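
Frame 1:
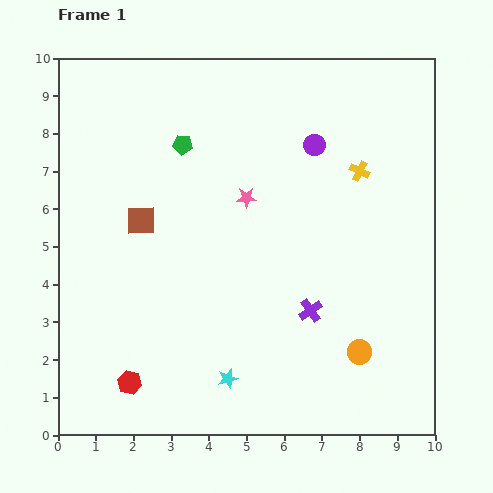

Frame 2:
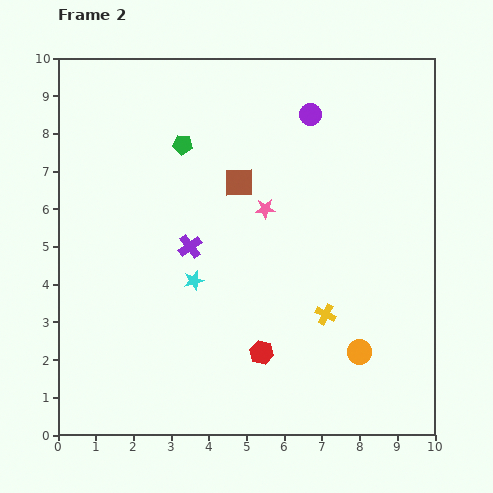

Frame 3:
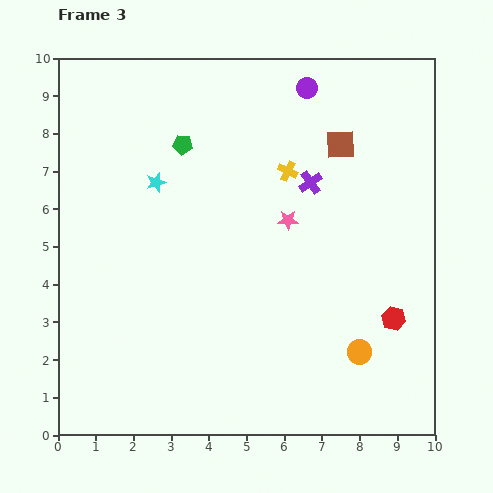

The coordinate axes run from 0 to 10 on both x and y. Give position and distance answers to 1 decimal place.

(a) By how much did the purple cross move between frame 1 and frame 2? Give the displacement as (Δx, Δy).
(-3.2, 1.7)

The purple cross was at (6.7, 3.3) in frame 1 and (3.5, 5.0) in frame 2.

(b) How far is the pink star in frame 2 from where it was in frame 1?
0.6

The pink star moved from (5.0, 6.3) to (5.5, 6.0), a distance of √(0.5² + 0.3²) ≈ 0.6.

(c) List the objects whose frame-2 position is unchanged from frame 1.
the green pentagon, the orange circle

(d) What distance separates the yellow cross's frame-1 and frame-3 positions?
1.9

The yellow cross moved from (8.0, 7.0) to (6.1, 7.0), a distance of √(1.9² + 0.0²) ≈ 1.9.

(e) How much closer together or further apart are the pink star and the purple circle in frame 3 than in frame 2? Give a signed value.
+0.7

Distance in frame 2: 2.8. Distance in frame 3: 3.5.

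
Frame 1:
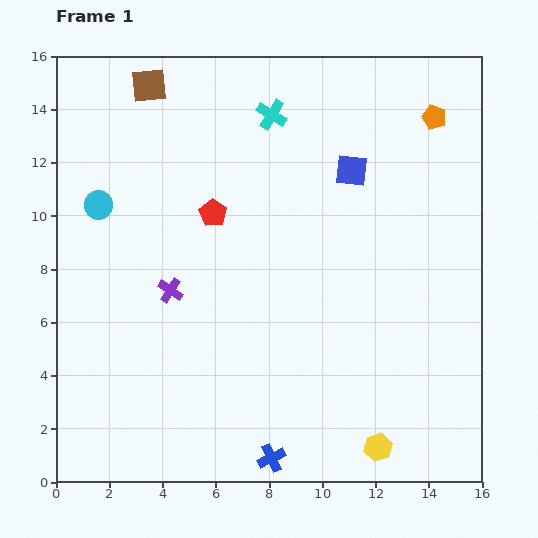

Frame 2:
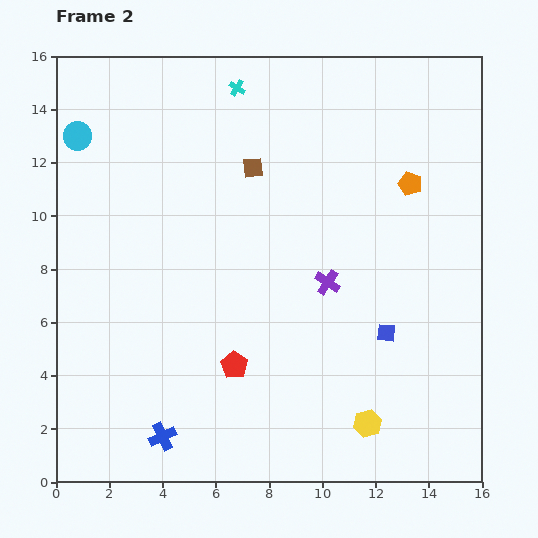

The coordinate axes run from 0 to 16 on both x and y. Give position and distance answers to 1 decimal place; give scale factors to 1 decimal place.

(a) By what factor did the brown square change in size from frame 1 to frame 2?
0.6×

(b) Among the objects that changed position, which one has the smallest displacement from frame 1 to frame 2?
the yellow hexagon

(moved 1.0)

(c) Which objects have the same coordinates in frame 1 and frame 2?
none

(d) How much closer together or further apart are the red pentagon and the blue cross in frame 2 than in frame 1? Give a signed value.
-5.7

Distance in frame 1: 9.5. Distance in frame 2: 3.8.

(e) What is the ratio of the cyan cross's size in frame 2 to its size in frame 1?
0.6×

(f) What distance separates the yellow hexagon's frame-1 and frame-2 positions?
1.0

The yellow hexagon moved from (12.1, 1.3) to (11.7, 2.2), a distance of √(0.4² + 0.9²) ≈ 1.0.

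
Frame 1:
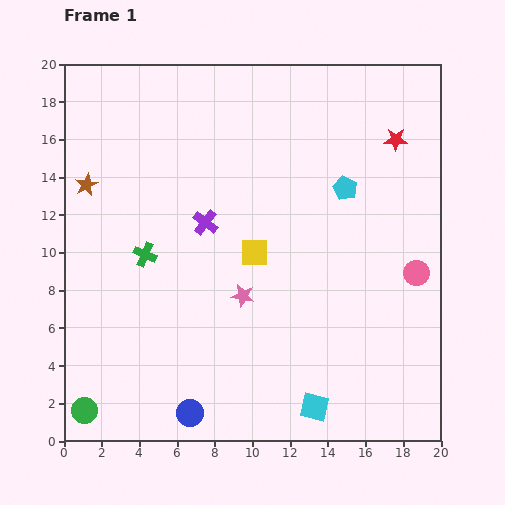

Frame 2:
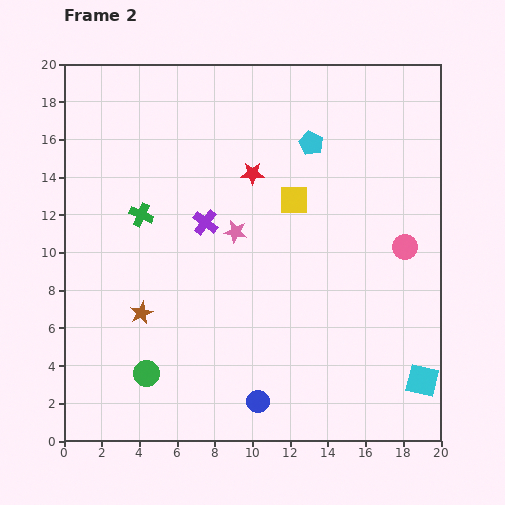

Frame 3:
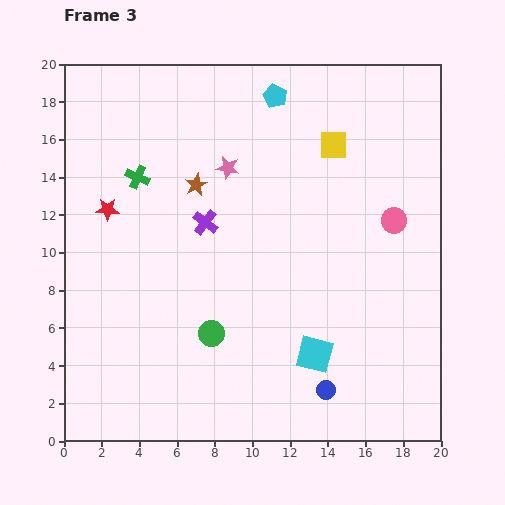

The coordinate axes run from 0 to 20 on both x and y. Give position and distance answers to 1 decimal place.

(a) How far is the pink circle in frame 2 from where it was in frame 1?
1.5

The pink circle moved from (18.7, 8.9) to (18.1, 10.3), a distance of √(0.6² + 1.4²) ≈ 1.5.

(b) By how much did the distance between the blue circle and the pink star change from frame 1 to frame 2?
+2.3

Distance in frame 1: 6.8. Distance in frame 2: 9.1.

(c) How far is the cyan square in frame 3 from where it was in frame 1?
2.8

The cyan square moved from (13.3, 1.8) to (13.3, 4.6), a distance of √(0.0² + 2.8²) ≈ 2.8.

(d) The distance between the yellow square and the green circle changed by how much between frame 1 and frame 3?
-0.4

Distance in frame 1: 12.3. Distance in frame 3: 11.9.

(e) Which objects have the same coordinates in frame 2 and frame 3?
the purple cross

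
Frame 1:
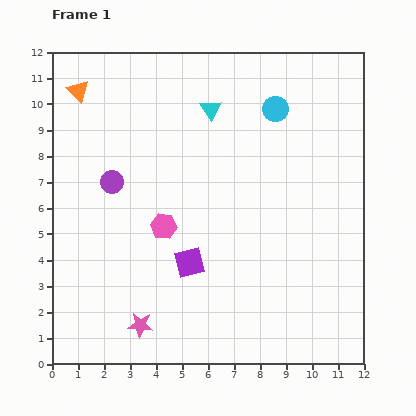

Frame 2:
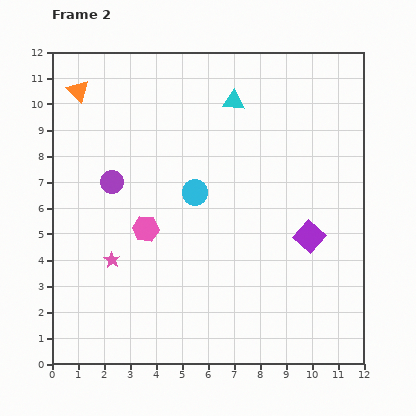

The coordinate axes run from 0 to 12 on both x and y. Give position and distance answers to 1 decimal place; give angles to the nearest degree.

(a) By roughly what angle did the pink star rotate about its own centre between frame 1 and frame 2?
28° clockwise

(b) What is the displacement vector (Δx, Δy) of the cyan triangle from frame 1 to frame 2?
(0.9, 0.3)

The cyan triangle was at (6.1, 9.8) in frame 1 and (7.0, 10.1) in frame 2.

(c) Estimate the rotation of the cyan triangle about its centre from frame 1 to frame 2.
51° counter-clockwise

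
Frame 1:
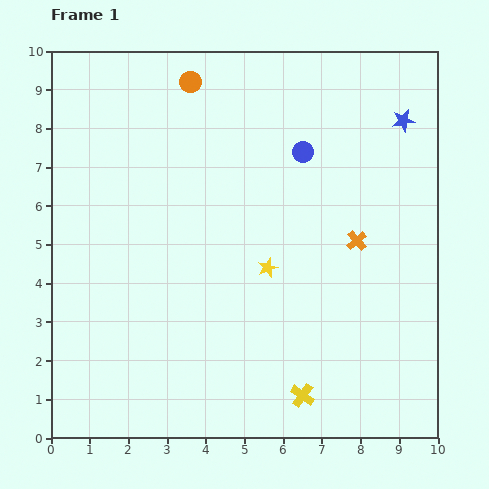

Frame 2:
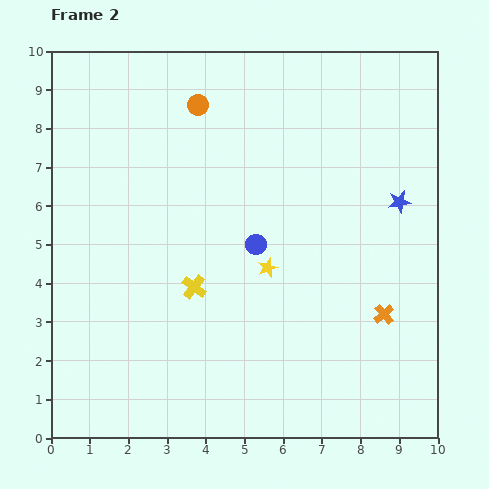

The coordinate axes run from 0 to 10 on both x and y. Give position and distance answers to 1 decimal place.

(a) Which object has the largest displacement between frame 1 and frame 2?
the yellow cross

(moved 4.0; next 2.7)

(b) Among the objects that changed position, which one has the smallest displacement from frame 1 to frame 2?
the orange circle

(moved 0.6)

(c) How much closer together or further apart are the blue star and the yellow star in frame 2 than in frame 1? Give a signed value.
-1.4

Distance in frame 1: 5.2. Distance in frame 2: 3.8.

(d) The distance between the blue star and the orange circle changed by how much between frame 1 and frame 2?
+0.2

Distance in frame 1: 5.6. Distance in frame 2: 5.8.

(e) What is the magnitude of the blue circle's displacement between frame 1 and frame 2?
2.7

The blue circle moved from (6.5, 7.4) to (5.3, 5.0), a distance of √(1.2² + 2.4²) ≈ 2.7.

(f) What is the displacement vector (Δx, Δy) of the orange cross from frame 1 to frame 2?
(0.7, -1.9)

The orange cross was at (7.9, 5.1) in frame 1 and (8.6, 3.2) in frame 2.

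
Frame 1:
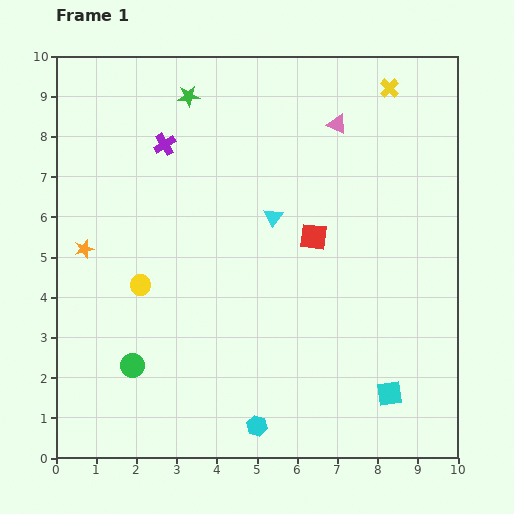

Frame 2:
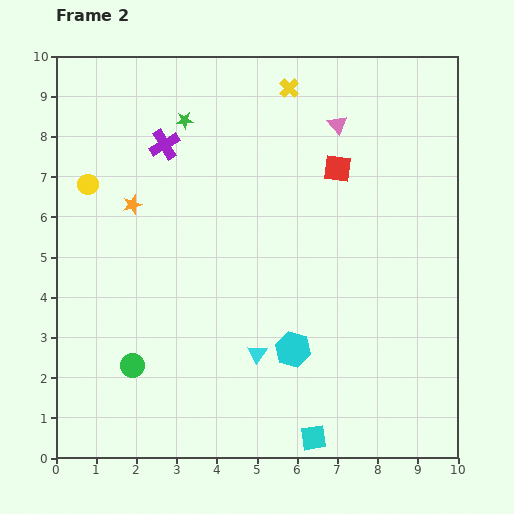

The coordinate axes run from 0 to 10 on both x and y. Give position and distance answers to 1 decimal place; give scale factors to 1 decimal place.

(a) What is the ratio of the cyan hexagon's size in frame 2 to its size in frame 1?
1.7×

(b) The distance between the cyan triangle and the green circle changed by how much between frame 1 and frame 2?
-2.0

Distance in frame 1: 5.1. Distance in frame 2: 3.1.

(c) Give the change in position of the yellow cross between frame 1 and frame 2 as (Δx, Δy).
(-2.5, 0.0)

The yellow cross was at (8.3, 9.2) in frame 1 and (5.8, 9.2) in frame 2.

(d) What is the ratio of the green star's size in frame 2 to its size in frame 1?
0.8×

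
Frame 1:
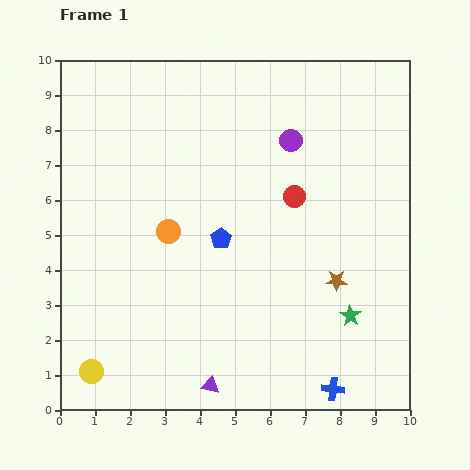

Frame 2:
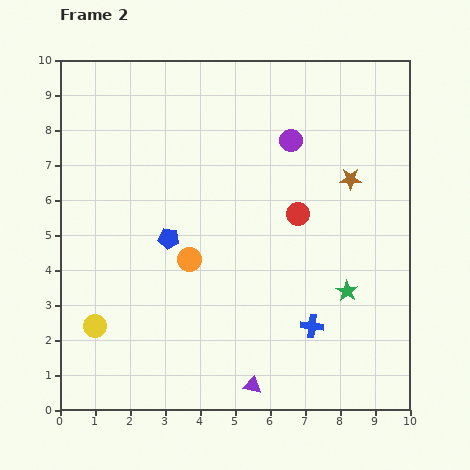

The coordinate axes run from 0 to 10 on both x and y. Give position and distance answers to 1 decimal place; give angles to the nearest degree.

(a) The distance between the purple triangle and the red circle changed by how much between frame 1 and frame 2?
-0.8

Distance in frame 1: 5.9. Distance in frame 2: 5.1.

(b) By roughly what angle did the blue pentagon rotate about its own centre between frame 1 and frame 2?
30° counter-clockwise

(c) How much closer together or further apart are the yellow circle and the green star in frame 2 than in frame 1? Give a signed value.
-0.3

Distance in frame 1: 7.6. Distance in frame 2: 7.3.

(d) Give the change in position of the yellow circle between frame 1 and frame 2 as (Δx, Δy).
(0.1, 1.3)

The yellow circle was at (0.9, 1.1) in frame 1 and (1.0, 2.4) in frame 2.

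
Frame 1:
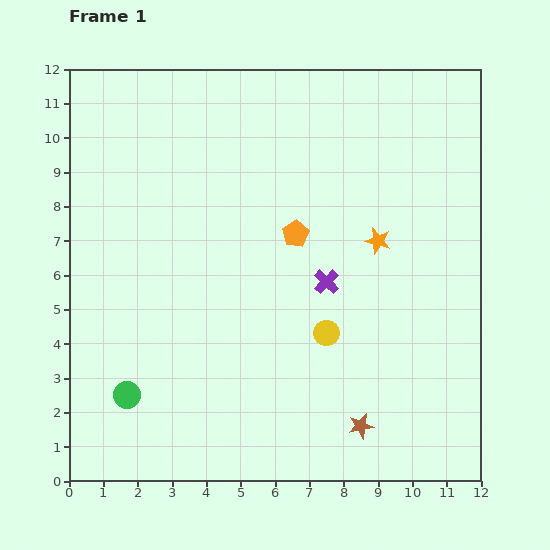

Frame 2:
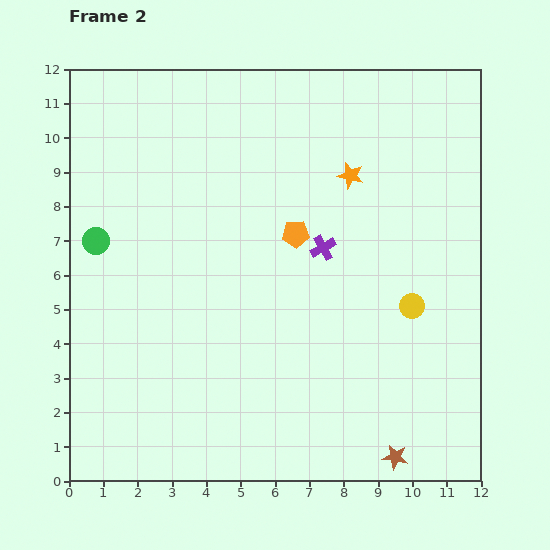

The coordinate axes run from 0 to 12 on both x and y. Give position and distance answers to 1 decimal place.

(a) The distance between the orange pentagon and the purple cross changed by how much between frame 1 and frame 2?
-0.8

Distance in frame 1: 1.7. Distance in frame 2: 0.9.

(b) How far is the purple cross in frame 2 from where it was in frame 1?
1.0

The purple cross moved from (7.5, 5.8) to (7.4, 6.8), a distance of √(0.1² + 1.0²) ≈ 1.0.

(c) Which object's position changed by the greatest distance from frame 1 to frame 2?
the green circle

(moved 4.6; next 2.6)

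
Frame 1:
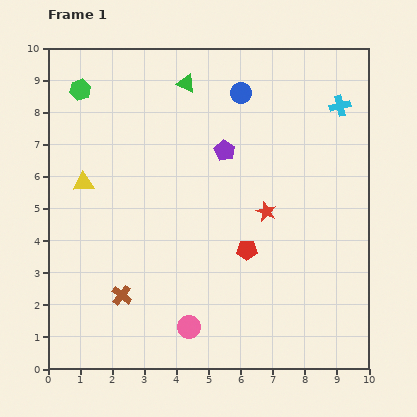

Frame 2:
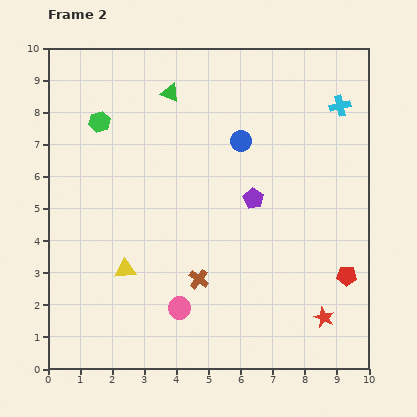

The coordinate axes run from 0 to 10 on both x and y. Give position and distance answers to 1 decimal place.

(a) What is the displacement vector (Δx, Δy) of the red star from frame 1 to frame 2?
(1.8, -3.3)

The red star was at (6.8, 4.9) in frame 1 and (8.6, 1.6) in frame 2.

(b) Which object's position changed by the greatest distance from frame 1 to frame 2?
the red star

(moved 3.8; next 3.2)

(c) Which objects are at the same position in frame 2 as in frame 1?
the cyan cross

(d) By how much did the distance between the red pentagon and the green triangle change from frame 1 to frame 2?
+2.4

Distance in frame 1: 5.5. Distance in frame 2: 7.9.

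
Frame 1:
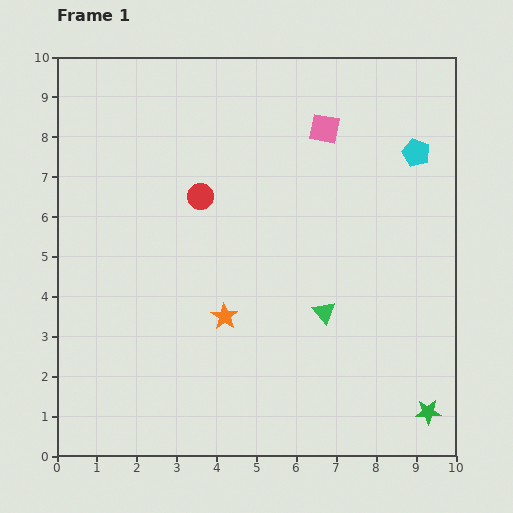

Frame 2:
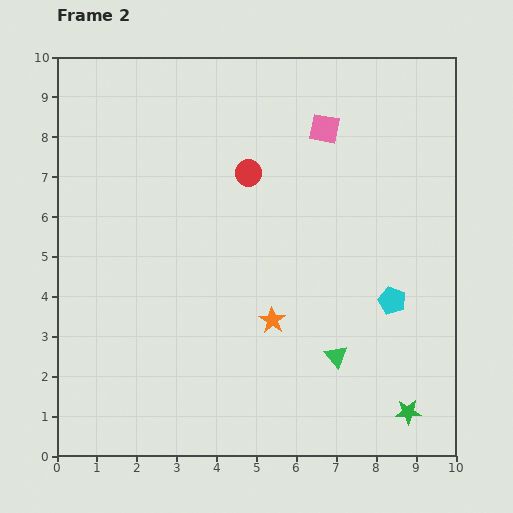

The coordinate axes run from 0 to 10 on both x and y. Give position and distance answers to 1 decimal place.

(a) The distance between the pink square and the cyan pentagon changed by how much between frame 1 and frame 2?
+2.2

Distance in frame 1: 2.4. Distance in frame 2: 4.6.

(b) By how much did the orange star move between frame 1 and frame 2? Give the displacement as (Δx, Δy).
(1.2, -0.1)

The orange star was at (4.2, 3.5) in frame 1 and (5.4, 3.4) in frame 2.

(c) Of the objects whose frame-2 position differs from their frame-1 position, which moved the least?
the green star

(moved 0.5)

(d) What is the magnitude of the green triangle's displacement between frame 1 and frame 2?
1.1

The green triangle moved from (6.7, 3.6) to (7.0, 2.5), a distance of √(0.3² + 1.1²) ≈ 1.1.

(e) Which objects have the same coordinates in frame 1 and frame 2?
the pink square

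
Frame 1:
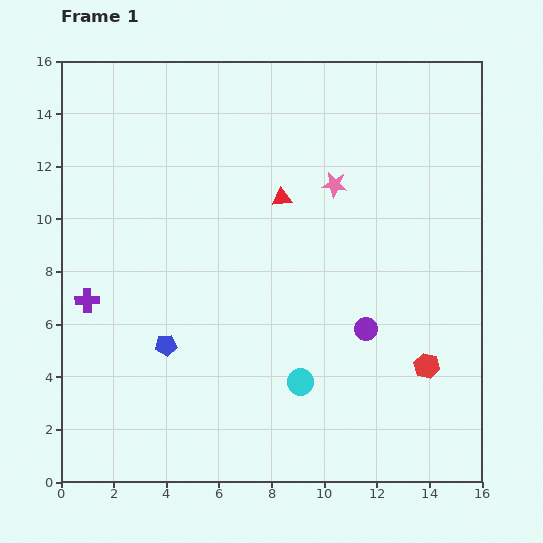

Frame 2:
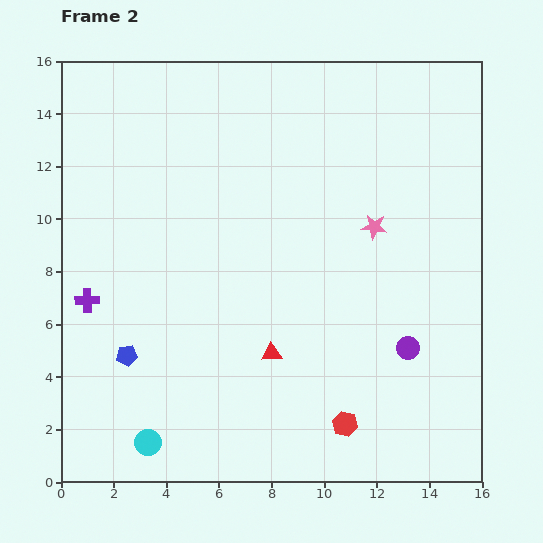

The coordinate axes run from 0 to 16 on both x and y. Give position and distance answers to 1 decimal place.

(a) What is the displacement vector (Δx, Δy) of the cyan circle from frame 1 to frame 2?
(-5.8, -2.3)

The cyan circle was at (9.1, 3.8) in frame 1 and (3.3, 1.5) in frame 2.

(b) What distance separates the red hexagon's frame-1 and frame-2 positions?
3.8

The red hexagon moved from (13.9, 4.4) to (10.8, 2.2), a distance of √(3.1² + 2.2²) ≈ 3.8.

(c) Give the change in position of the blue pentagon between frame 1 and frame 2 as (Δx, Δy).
(-1.5, -0.4)

The blue pentagon was at (4.0, 5.2) in frame 1 and (2.5, 4.8) in frame 2.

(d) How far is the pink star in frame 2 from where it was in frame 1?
2.2

The pink star moved from (10.4, 11.3) to (11.9, 9.7), a distance of √(1.5² + 1.6²) ≈ 2.2.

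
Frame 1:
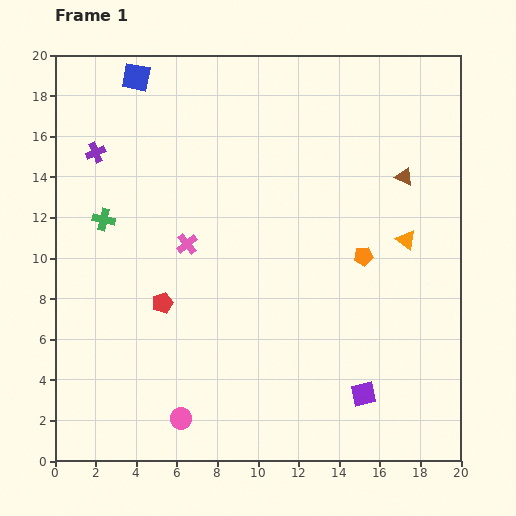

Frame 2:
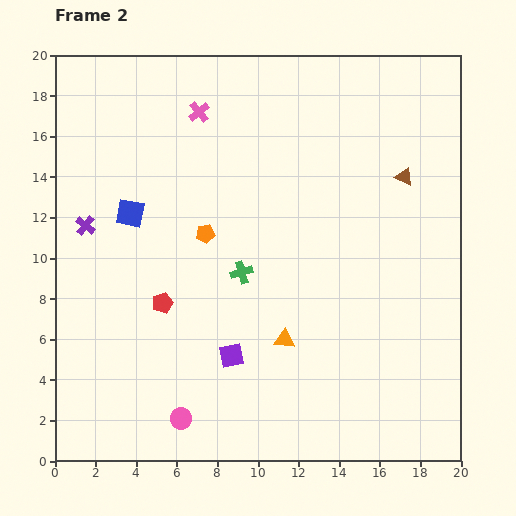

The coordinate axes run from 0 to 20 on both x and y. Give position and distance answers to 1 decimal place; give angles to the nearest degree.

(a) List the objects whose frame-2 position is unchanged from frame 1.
the red pentagon, the brown triangle, the pink circle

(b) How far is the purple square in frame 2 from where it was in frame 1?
6.8

The purple square moved from (15.2, 3.3) to (8.7, 5.2), a distance of √(6.5² + 1.9²) ≈ 6.8.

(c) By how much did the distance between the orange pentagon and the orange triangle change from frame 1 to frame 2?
+4.3

Distance in frame 1: 2.2. Distance in frame 2: 6.5.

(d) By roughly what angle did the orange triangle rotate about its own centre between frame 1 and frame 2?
32° counter-clockwise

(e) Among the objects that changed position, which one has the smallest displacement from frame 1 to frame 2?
the purple cross

(moved 3.6)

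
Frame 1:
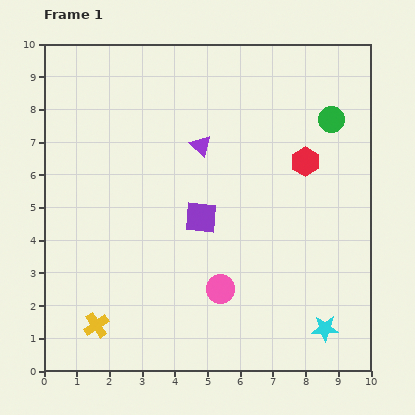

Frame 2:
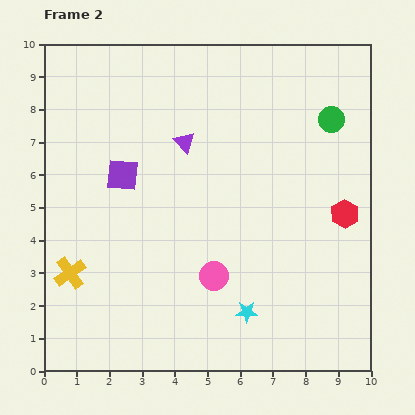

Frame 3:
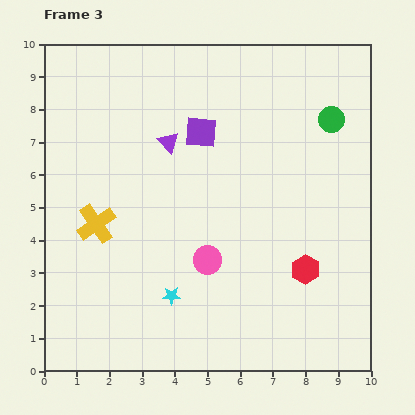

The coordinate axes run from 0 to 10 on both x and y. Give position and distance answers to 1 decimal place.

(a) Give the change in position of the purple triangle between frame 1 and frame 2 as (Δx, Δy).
(-0.5, 0.1)

The purple triangle was at (4.8, 6.9) in frame 1 and (4.3, 7.0) in frame 2.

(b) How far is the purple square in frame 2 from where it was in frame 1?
2.7

The purple square moved from (4.8, 4.7) to (2.4, 6.0), a distance of √(2.4² + 1.3²) ≈ 2.7.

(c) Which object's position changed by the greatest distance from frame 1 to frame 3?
the cyan star

(moved 4.8; next 3.3)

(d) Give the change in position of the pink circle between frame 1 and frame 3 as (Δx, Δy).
(-0.4, 0.9)

The pink circle was at (5.4, 2.5) in frame 1 and (5.0, 3.4) in frame 3.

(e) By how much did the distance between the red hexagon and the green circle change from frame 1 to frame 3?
+3.2

Distance in frame 1: 1.5. Distance in frame 3: 4.7.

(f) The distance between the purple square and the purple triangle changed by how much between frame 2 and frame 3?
-1.1

Distance in frame 2: 2.1. Distance in frame 3: 1.0.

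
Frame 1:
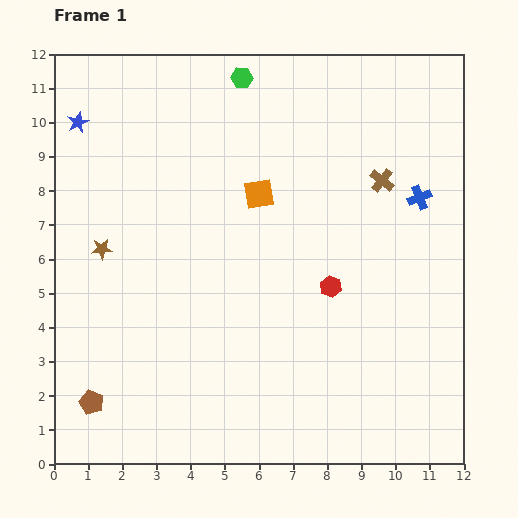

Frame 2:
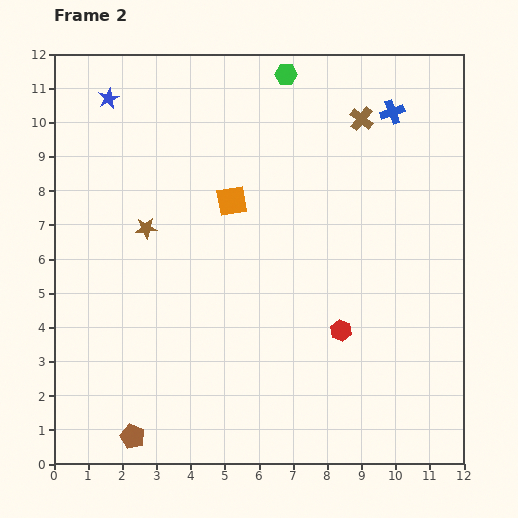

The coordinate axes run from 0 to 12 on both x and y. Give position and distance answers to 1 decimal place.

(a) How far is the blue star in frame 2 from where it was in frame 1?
1.1

The blue star moved from (0.7, 10.0) to (1.6, 10.7), a distance of √(0.9² + 0.7²) ≈ 1.1.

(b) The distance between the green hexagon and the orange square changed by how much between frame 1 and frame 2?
+0.6

Distance in frame 1: 3.4. Distance in frame 2: 4.0.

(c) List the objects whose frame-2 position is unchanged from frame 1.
none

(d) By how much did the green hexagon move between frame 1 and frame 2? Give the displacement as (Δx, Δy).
(1.3, 0.1)

The green hexagon was at (5.5, 11.3) in frame 1 and (6.8, 11.4) in frame 2.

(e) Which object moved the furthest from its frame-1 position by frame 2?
the blue cross

(moved 2.6; next 1.9)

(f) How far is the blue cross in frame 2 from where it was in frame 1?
2.6

The blue cross moved from (10.7, 7.8) to (9.9, 10.3), a distance of √(0.8² + 2.5²) ≈ 2.6.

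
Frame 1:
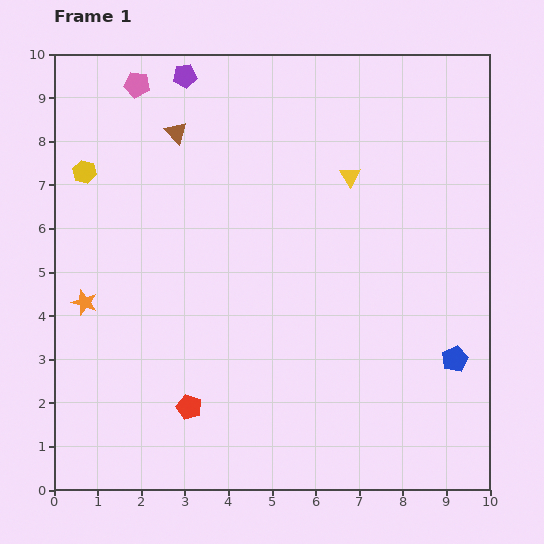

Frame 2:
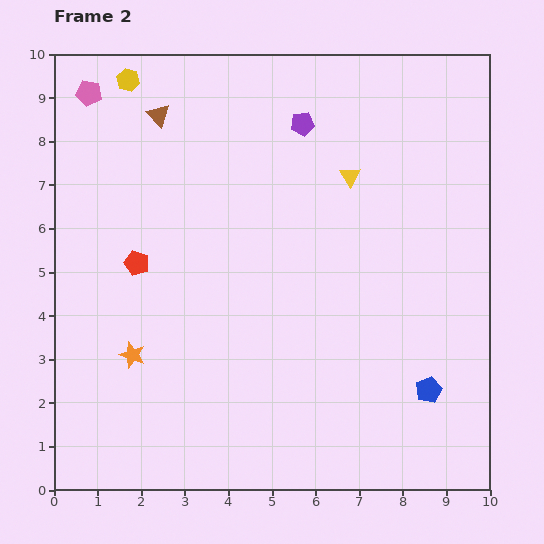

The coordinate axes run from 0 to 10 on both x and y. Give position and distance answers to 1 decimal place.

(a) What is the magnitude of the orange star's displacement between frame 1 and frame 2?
1.6

The orange star moved from (0.7, 4.3) to (1.8, 3.1), a distance of √(1.1² + 1.2²) ≈ 1.6.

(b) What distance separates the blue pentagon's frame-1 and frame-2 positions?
0.9

The blue pentagon moved from (9.2, 3.0) to (8.6, 2.3), a distance of √(0.6² + 0.7²) ≈ 0.9.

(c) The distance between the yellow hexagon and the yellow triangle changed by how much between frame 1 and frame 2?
-0.5

Distance in frame 1: 6.1. Distance in frame 2: 5.6.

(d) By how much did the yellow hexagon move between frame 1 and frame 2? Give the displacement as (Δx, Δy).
(1.0, 2.1)

The yellow hexagon was at (0.7, 7.3) in frame 1 and (1.7, 9.4) in frame 2.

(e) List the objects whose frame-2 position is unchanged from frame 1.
the yellow triangle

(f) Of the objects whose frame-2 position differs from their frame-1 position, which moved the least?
the brown triangle

(moved 0.6)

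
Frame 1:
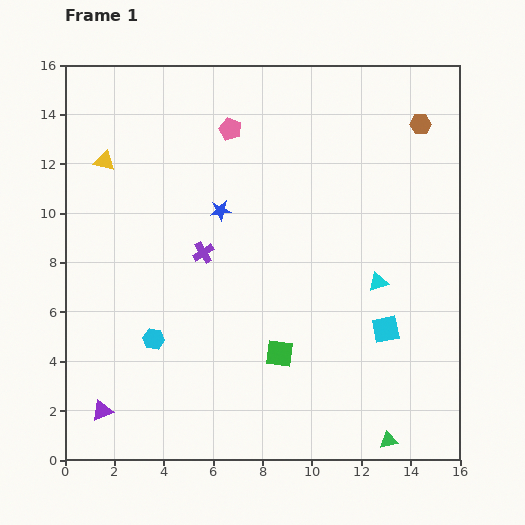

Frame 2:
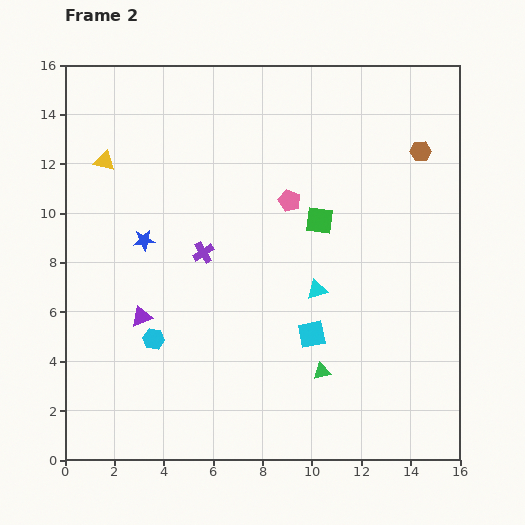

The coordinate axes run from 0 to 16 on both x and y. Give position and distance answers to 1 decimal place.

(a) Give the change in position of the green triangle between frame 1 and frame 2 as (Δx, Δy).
(-2.7, 2.8)

The green triangle was at (13.1, 0.8) in frame 1 and (10.4, 3.6) in frame 2.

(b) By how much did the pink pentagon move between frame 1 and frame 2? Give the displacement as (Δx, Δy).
(2.4, -2.9)

The pink pentagon was at (6.7, 13.4) in frame 1 and (9.1, 10.5) in frame 2.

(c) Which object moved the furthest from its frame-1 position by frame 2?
the green square

(moved 5.6; next 4.1)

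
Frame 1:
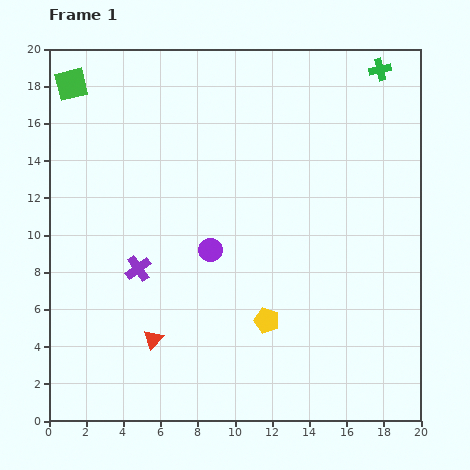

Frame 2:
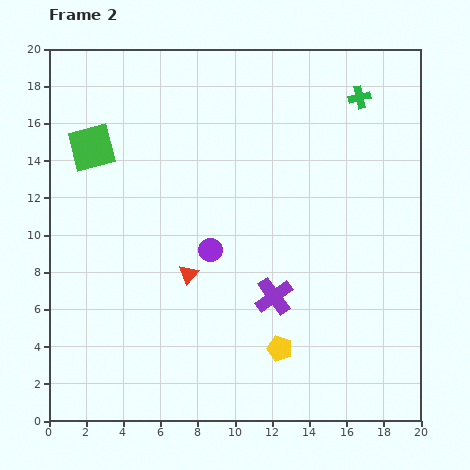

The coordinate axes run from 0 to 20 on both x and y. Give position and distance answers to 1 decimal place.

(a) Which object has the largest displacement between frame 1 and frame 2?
the purple cross

(moved 7.5; next 4.0)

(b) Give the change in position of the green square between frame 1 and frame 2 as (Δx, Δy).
(1.1, -3.4)

The green square was at (1.2, 18.1) in frame 1 and (2.3, 14.7) in frame 2.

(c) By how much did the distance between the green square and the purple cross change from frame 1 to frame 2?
+2.2

Distance in frame 1: 10.5. Distance in frame 2: 12.7.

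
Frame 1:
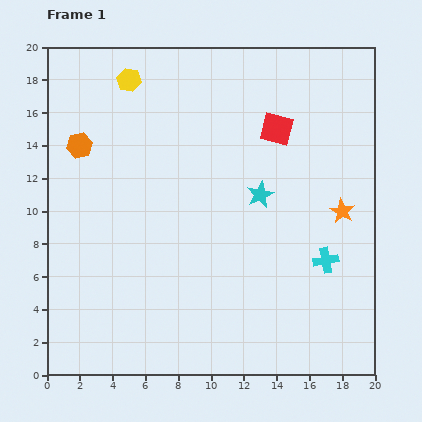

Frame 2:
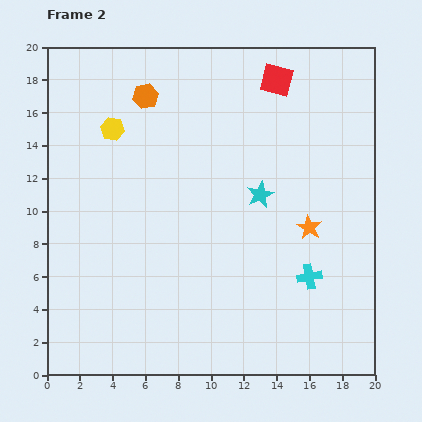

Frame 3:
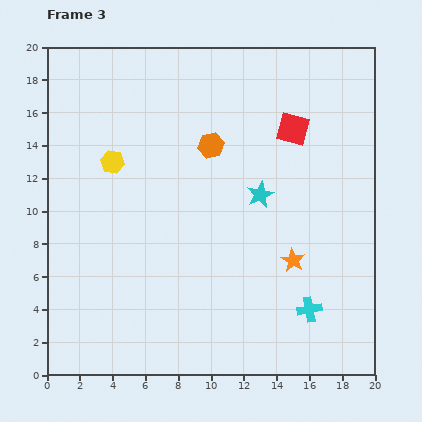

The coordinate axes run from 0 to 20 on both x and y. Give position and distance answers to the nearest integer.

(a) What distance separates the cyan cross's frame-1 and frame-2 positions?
1

The cyan cross moved from (17, 7) to (16, 6), a distance of √(1² + 1²) ≈ 1.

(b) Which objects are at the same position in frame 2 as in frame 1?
the cyan star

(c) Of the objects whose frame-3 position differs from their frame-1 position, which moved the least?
the red square

(moved 1)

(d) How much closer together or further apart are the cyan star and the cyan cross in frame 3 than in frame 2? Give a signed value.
+2

Distance in frame 2: 6. Distance in frame 3: 8.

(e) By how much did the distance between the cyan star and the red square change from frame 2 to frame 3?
-3

Distance in frame 2: 7. Distance in frame 3: 4.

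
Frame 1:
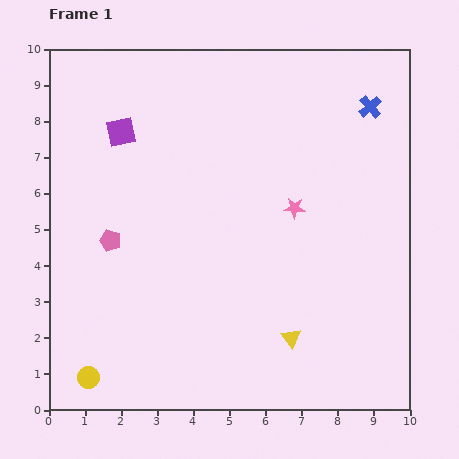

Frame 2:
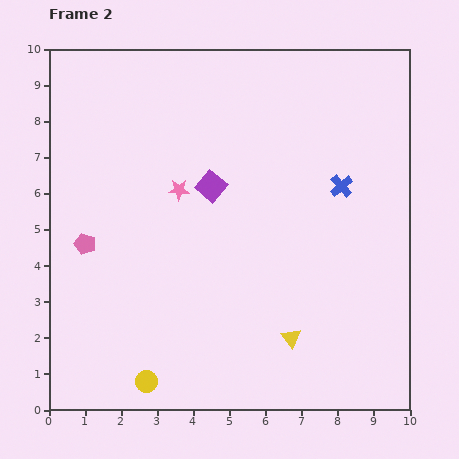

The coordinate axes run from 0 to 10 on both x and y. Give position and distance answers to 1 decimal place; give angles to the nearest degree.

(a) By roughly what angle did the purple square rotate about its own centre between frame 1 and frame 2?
38° counter-clockwise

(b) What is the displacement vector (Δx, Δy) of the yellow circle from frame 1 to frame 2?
(1.6, -0.1)

The yellow circle was at (1.1, 0.9) in frame 1 and (2.7, 0.8) in frame 2.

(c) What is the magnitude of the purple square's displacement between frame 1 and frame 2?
2.9

The purple square moved from (2.0, 7.7) to (4.5, 6.2), a distance of √(2.5² + 1.5²) ≈ 2.9.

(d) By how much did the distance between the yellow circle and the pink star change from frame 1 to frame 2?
-2.0

Distance in frame 1: 7.4. Distance in frame 2: 5.4.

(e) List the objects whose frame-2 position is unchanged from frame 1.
the yellow triangle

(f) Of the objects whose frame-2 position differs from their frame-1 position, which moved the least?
the pink pentagon

(moved 0.7)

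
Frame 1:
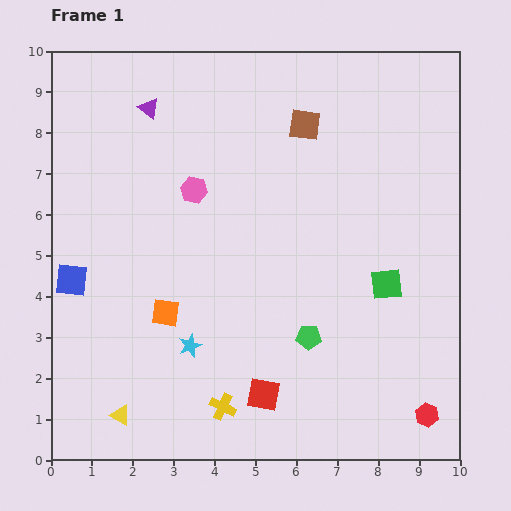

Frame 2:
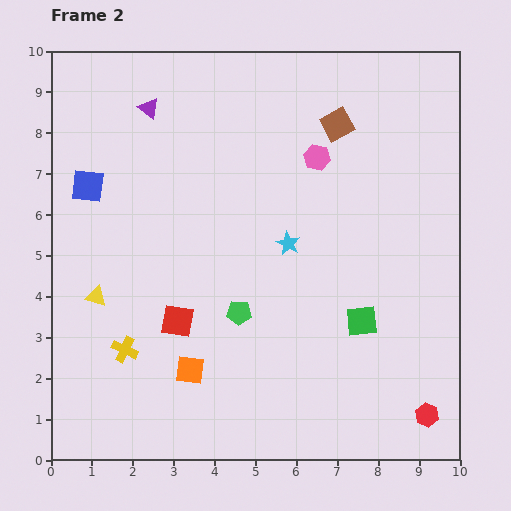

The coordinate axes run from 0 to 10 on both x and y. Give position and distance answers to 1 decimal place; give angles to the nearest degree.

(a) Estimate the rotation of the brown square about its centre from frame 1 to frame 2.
36° counter-clockwise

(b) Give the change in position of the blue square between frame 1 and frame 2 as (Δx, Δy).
(0.4, 2.3)

The blue square was at (0.5, 4.4) in frame 1 and (0.9, 6.7) in frame 2.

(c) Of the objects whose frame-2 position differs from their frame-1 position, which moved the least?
the brown square

(moved 0.8)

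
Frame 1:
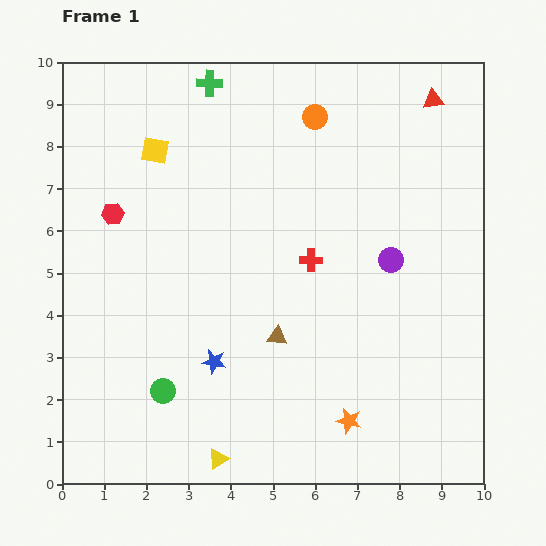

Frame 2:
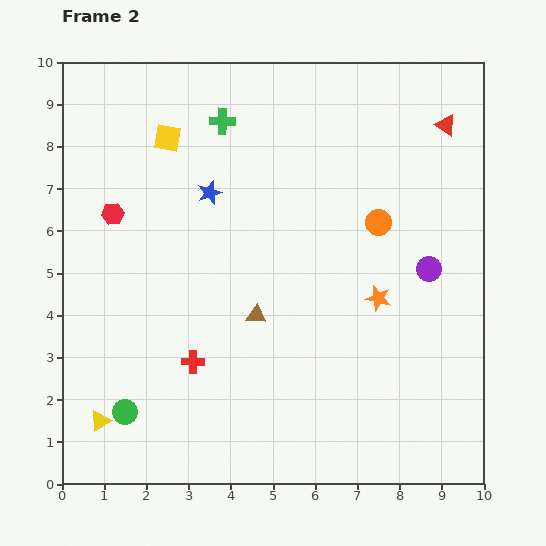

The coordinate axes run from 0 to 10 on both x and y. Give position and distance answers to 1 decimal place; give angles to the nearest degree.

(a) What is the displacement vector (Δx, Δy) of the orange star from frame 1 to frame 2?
(0.7, 2.9)

The orange star was at (6.8, 1.5) in frame 1 and (7.5, 4.4) in frame 2.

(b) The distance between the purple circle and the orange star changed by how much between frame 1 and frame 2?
-2.5

Distance in frame 1: 3.9. Distance in frame 2: 1.4.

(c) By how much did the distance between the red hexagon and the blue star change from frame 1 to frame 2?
-1.8

Distance in frame 1: 4.2. Distance in frame 2: 2.4.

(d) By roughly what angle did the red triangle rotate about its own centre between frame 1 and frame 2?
40° clockwise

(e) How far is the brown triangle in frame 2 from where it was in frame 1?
0.7

The brown triangle moved from (5.1, 3.5) to (4.6, 4.0), a distance of √(0.5² + 0.5²) ≈ 0.7.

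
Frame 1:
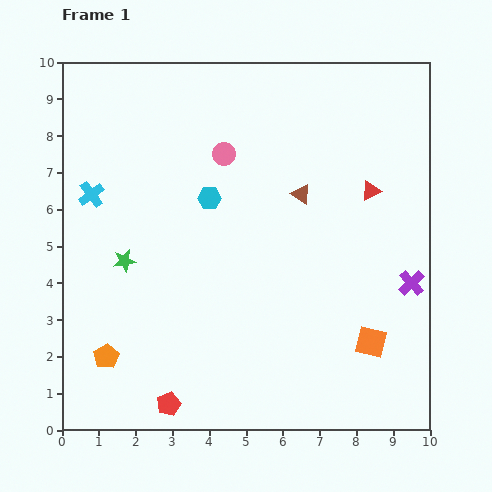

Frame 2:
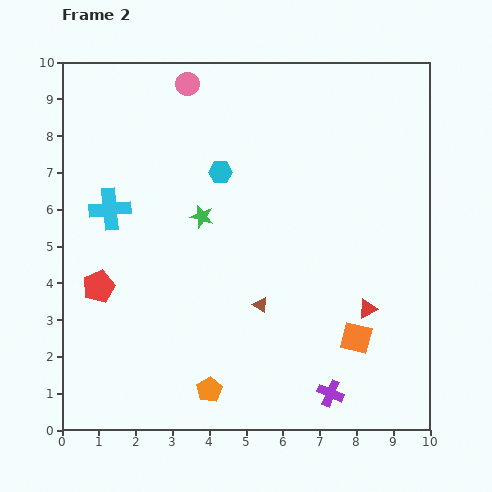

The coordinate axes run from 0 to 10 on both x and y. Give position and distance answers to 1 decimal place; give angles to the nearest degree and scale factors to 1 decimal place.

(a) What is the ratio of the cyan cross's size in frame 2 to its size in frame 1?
1.5×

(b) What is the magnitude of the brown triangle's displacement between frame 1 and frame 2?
3.2

The brown triangle moved from (6.5, 6.4) to (5.4, 3.4), a distance of √(1.1² + 3.0²) ≈ 3.2.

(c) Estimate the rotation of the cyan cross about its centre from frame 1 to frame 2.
32° clockwise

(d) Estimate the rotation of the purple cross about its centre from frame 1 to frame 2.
25° counter-clockwise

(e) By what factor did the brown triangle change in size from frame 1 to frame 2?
0.8×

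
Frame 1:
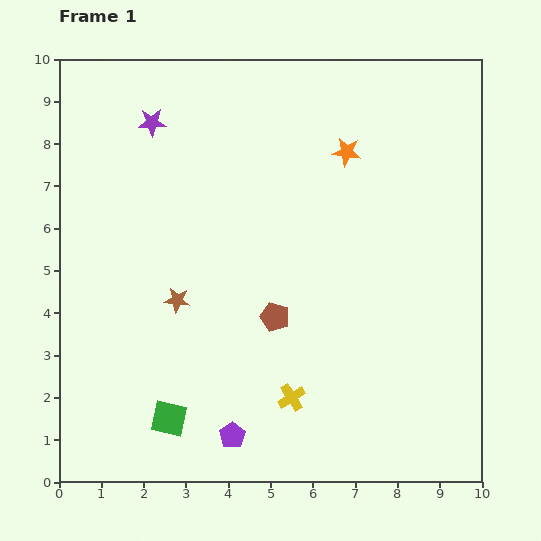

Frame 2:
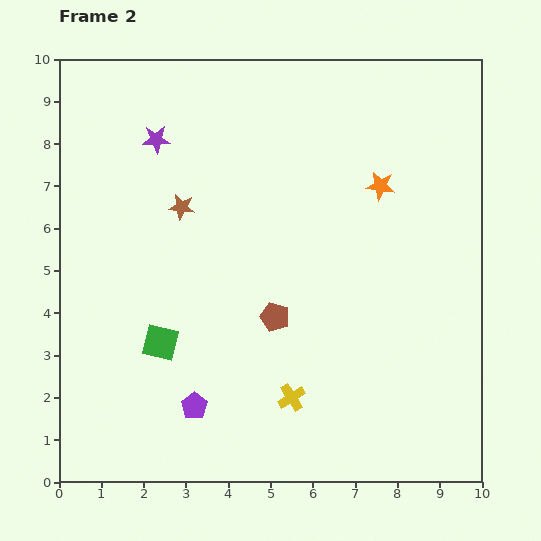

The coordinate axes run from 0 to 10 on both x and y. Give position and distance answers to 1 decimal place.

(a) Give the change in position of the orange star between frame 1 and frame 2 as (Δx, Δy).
(0.8, -0.8)

The orange star was at (6.8, 7.8) in frame 1 and (7.6, 7.0) in frame 2.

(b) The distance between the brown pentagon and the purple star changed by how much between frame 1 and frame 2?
-0.4

Distance in frame 1: 5.4. Distance in frame 2: 5.0.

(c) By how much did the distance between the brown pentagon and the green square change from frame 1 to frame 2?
-0.7

Distance in frame 1: 3.5. Distance in frame 2: 2.8.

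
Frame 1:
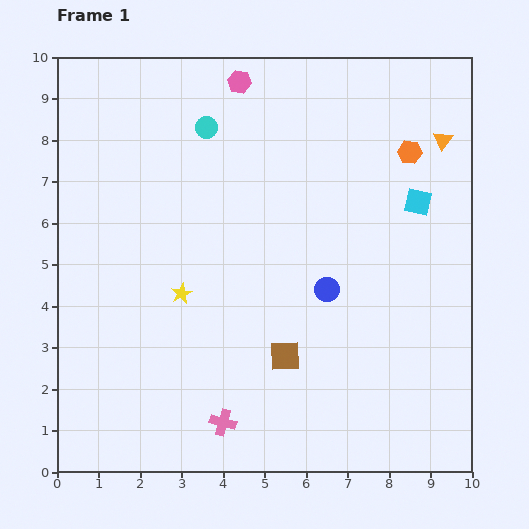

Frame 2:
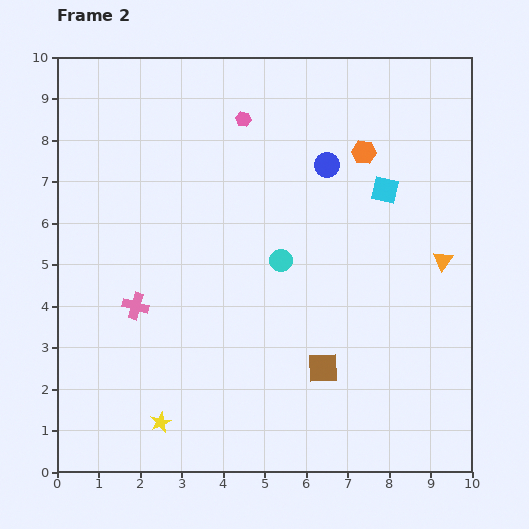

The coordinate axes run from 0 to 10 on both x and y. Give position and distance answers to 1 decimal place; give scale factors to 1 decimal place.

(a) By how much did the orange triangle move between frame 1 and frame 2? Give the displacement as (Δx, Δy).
(0.0, -2.9)

The orange triangle was at (9.3, 8.0) in frame 1 and (9.3, 5.1) in frame 2.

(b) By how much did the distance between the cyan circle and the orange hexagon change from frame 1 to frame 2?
-1.6

Distance in frame 1: 4.9. Distance in frame 2: 3.3.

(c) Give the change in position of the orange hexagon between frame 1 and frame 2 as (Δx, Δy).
(-1.1, 0.0)

The orange hexagon was at (8.5, 7.7) in frame 1 and (7.4, 7.7) in frame 2.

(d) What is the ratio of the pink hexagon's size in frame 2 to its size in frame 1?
0.7×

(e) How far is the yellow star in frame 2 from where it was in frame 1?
3.1

The yellow star moved from (3.0, 4.3) to (2.5, 1.2), a distance of √(0.5² + 3.1²) ≈ 3.1.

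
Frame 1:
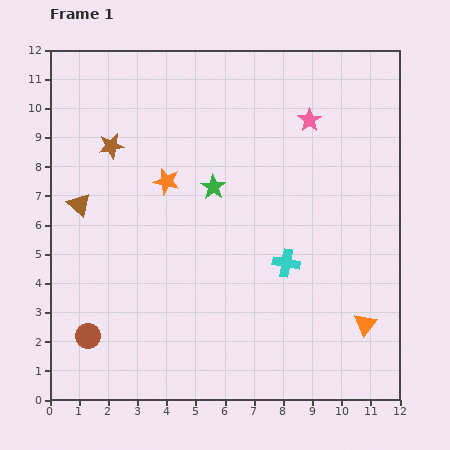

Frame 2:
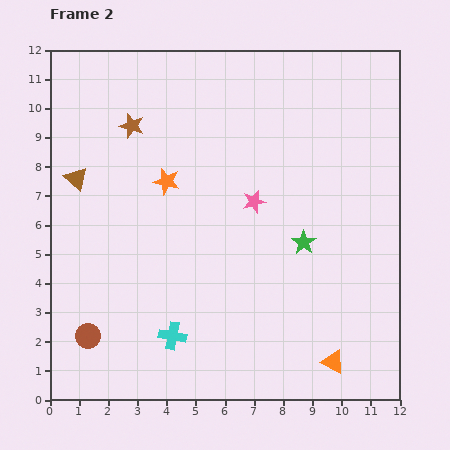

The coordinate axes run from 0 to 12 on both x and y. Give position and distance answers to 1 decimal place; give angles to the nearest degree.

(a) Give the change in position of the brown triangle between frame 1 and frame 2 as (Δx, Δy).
(-0.1, 0.9)

The brown triangle was at (1.0, 6.7) in frame 1 and (0.9, 7.6) in frame 2.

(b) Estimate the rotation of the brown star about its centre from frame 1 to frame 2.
27° clockwise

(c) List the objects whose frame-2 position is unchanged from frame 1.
the orange star, the brown circle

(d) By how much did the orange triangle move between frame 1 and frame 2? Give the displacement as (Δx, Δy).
(-1.1, -1.3)

The orange triangle was at (10.8, 2.6) in frame 1 and (9.7, 1.3) in frame 2.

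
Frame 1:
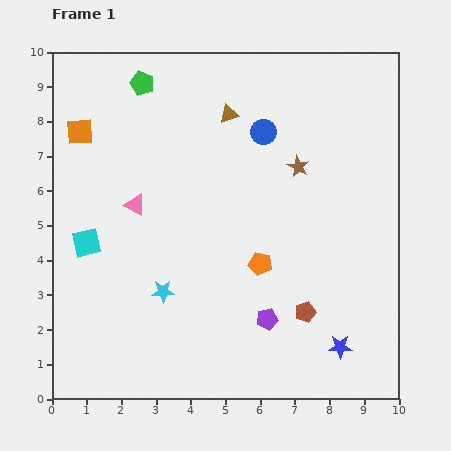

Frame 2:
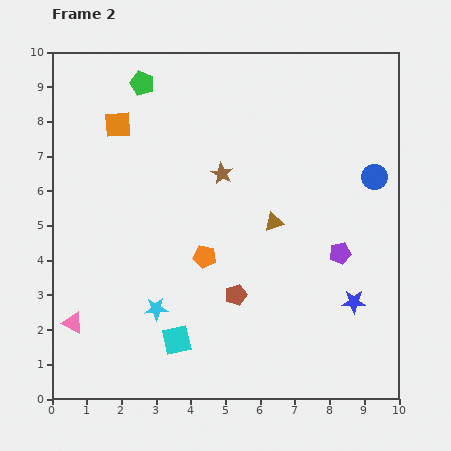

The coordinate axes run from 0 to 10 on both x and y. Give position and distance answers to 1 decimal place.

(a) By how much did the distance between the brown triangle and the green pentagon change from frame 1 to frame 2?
+2.8

Distance in frame 1: 2.7. Distance in frame 2: 5.5.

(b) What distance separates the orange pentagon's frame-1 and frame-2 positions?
1.6

The orange pentagon moved from (6.0, 3.9) to (4.4, 4.1), a distance of √(1.6² + 0.2²) ≈ 1.6.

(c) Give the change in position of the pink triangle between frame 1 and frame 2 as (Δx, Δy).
(-1.8, -3.4)

The pink triangle was at (2.4, 5.6) in frame 1 and (0.6, 2.2) in frame 2.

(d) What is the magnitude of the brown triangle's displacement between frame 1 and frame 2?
3.4

The brown triangle moved from (5.1, 8.2) to (6.4, 5.1), a distance of √(1.3² + 3.1²) ≈ 3.4.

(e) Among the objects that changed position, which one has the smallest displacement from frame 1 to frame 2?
the cyan star

(moved 0.5)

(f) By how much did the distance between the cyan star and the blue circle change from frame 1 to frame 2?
+2.0

Distance in frame 1: 5.4. Distance in frame 2: 7.4.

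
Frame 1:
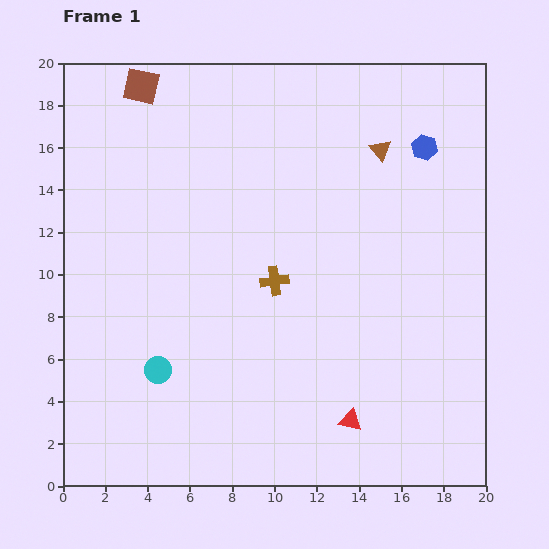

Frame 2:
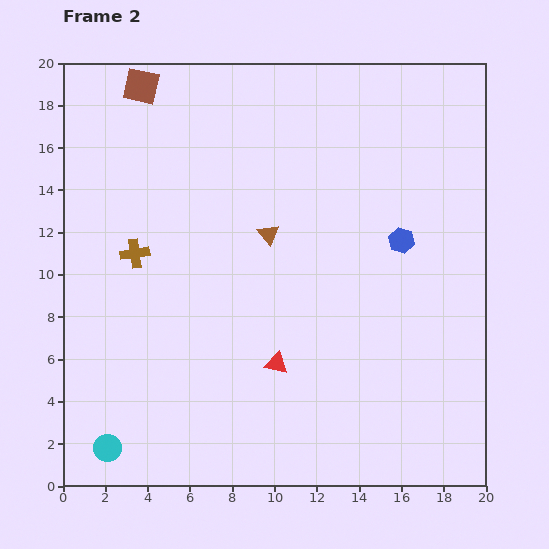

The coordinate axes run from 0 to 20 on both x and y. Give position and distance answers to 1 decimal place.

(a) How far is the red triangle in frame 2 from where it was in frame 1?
4.4

The red triangle moved from (13.6, 3.1) to (10.1, 5.8), a distance of √(3.5² + 2.7²) ≈ 4.4.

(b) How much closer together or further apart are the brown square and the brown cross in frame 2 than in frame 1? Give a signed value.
-3.3

Distance in frame 1: 11.2. Distance in frame 2: 7.9.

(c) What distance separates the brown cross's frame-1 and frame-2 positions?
6.7

The brown cross moved from (10.0, 9.7) to (3.4, 11.0), a distance of √(6.6² + 1.3²) ≈ 6.7.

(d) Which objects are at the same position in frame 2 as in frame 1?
the brown square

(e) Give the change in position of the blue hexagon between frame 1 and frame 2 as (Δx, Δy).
(-1.1, -4.4)

The blue hexagon was at (17.1, 16.0) in frame 1 and (16.0, 11.6) in frame 2.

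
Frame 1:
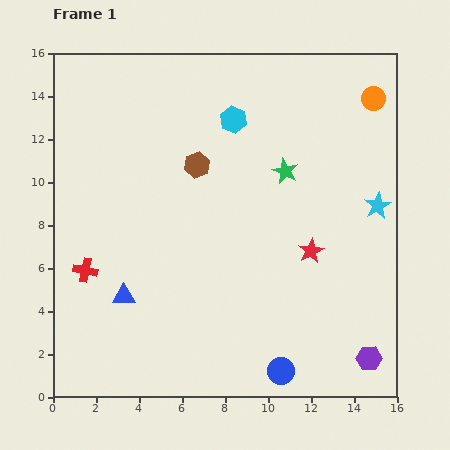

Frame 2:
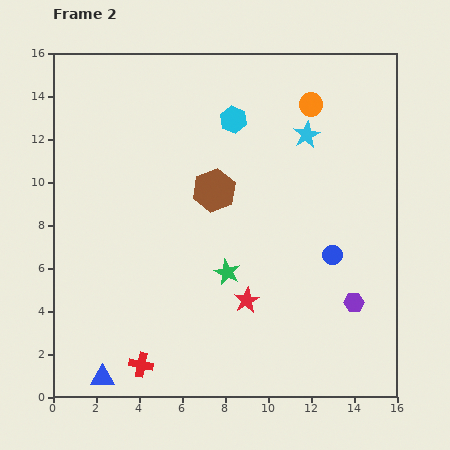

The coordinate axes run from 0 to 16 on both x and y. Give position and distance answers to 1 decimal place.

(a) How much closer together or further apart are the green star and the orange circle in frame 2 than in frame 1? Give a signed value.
+3.4

Distance in frame 1: 5.3. Distance in frame 2: 8.7.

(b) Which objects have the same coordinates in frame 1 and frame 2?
the cyan hexagon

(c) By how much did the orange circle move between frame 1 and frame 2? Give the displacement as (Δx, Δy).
(-2.9, -0.3)

The orange circle was at (14.9, 13.9) in frame 1 and (12.0, 13.6) in frame 2.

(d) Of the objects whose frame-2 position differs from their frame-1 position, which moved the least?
the brown hexagon

(moved 1.4)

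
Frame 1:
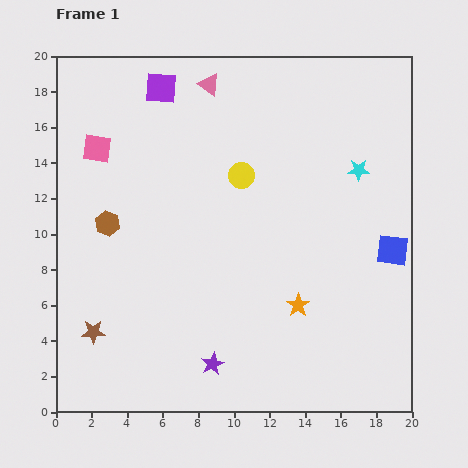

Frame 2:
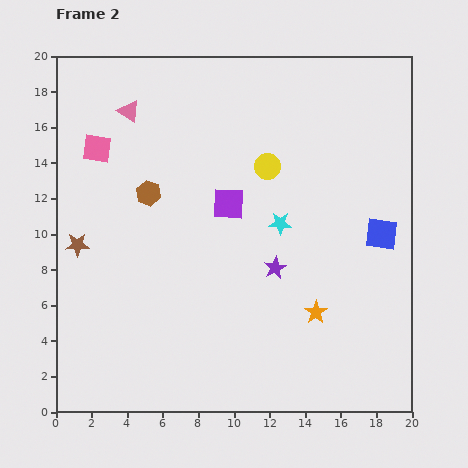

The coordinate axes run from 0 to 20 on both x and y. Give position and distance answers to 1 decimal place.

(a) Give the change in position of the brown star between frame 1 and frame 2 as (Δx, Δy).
(-0.9, 4.9)

The brown star was at (2.1, 4.5) in frame 1 and (1.2, 9.4) in frame 2.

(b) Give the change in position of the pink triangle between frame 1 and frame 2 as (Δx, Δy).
(-4.5, -1.5)

The pink triangle was at (8.6, 18.4) in frame 1 and (4.1, 16.9) in frame 2.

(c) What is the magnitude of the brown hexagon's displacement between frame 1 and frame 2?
2.9

The brown hexagon moved from (2.9, 10.6) to (5.2, 12.3), a distance of √(2.3² + 1.7²) ≈ 2.9.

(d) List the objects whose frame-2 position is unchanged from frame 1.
the pink square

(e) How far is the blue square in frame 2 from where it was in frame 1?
1.1

The blue square moved from (18.9, 9.1) to (18.3, 10.0), a distance of √(0.6² + 0.9²) ≈ 1.1.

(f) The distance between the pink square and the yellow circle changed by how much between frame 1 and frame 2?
+1.5

Distance in frame 1: 8.2. Distance in frame 2: 9.7.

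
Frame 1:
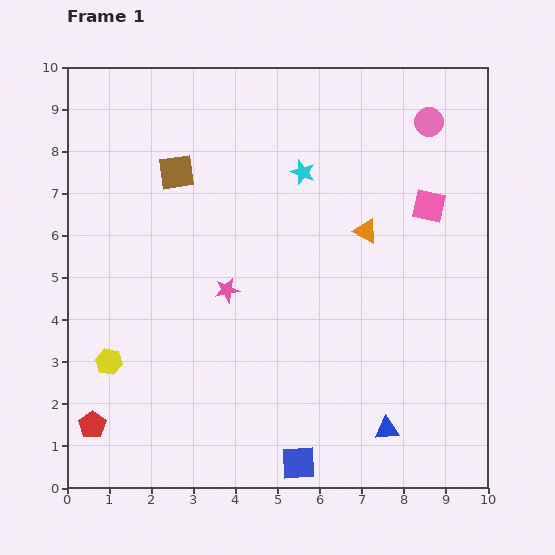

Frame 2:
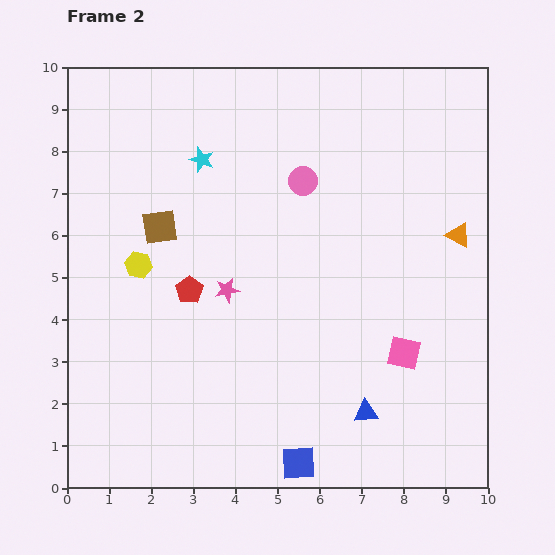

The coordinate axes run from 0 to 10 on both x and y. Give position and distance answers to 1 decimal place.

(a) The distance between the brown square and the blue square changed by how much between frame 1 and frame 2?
-1.0

Distance in frame 1: 7.5. Distance in frame 2: 6.5.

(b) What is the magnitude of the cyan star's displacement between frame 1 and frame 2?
2.4

The cyan star moved from (5.6, 7.5) to (3.2, 7.8), a distance of √(2.4² + 0.3²) ≈ 2.4.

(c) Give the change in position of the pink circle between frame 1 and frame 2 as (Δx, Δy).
(-3.0, -1.4)

The pink circle was at (8.6, 8.7) in frame 1 and (5.6, 7.3) in frame 2.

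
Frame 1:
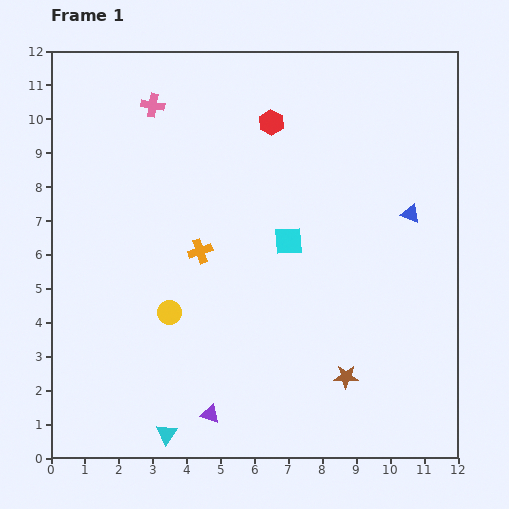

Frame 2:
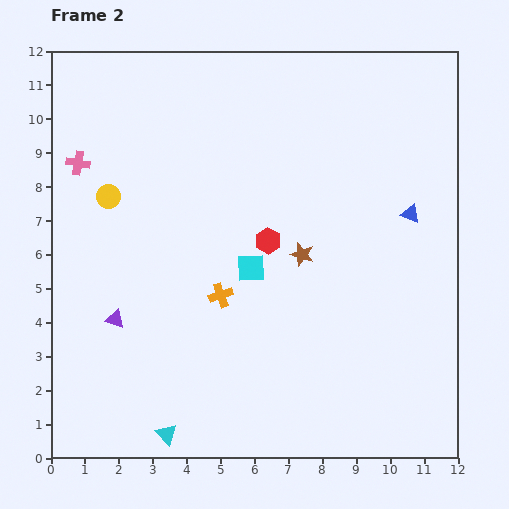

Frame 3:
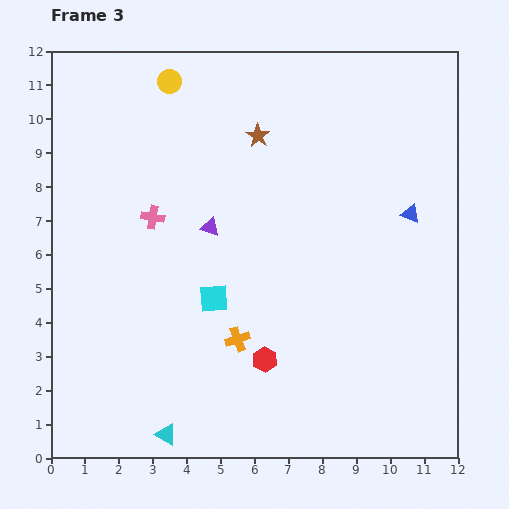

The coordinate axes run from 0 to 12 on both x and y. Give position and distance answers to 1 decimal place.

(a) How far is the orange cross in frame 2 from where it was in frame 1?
1.4

The orange cross moved from (4.4, 6.1) to (5.0, 4.8), a distance of √(0.6² + 1.3²) ≈ 1.4.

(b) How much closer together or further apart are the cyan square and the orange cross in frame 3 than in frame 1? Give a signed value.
-1.2

Distance in frame 1: 2.6. Distance in frame 3: 1.4.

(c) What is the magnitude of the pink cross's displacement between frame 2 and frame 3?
2.7

The pink cross moved from (0.8, 8.7) to (3.0, 7.1), a distance of √(2.2² + 1.6²) ≈ 2.7.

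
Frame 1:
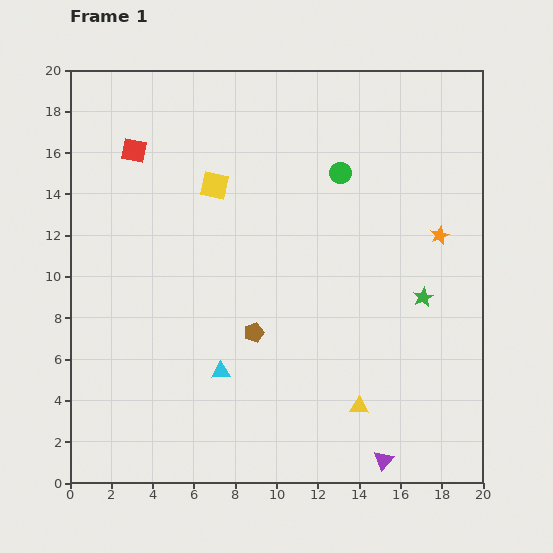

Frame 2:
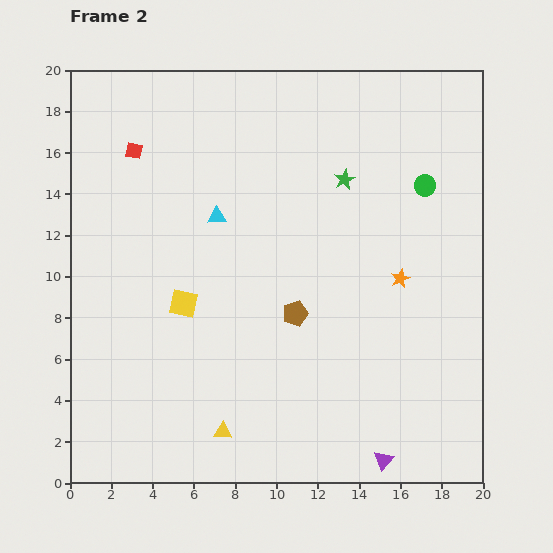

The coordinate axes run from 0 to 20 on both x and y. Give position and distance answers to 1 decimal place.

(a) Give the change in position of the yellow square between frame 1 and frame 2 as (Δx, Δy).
(-1.5, -5.7)

The yellow square was at (7.0, 14.4) in frame 1 and (5.5, 8.7) in frame 2.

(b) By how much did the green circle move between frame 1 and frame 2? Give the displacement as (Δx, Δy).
(4.1, -0.6)

The green circle was at (13.1, 15.0) in frame 1 and (17.2, 14.4) in frame 2.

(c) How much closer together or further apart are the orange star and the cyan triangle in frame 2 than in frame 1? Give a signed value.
-3.1

Distance in frame 1: 12.5. Distance in frame 2: 9.4.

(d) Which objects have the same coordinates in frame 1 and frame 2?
the purple triangle, the red square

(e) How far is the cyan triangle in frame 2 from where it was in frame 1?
7.5

The cyan triangle moved from (7.3, 5.4) to (7.1, 12.9), a distance of √(0.2² + 7.5²) ≈ 7.5.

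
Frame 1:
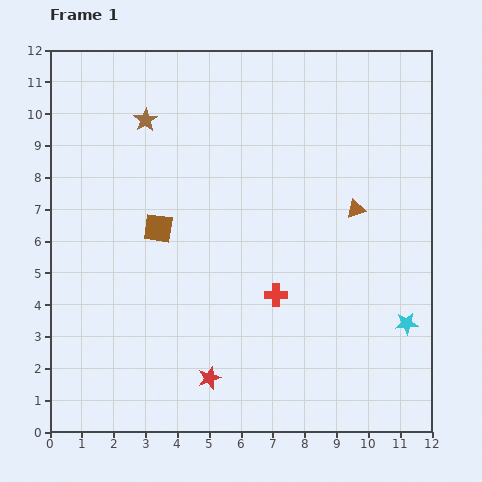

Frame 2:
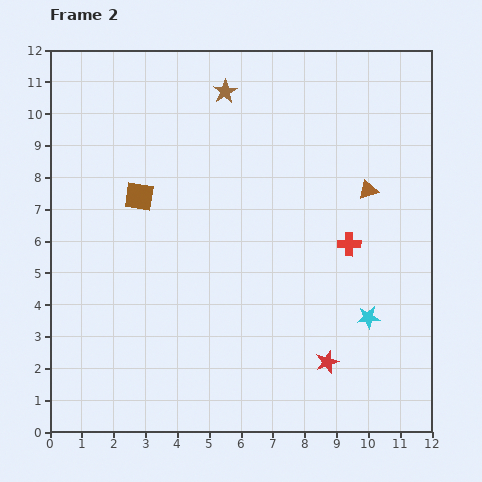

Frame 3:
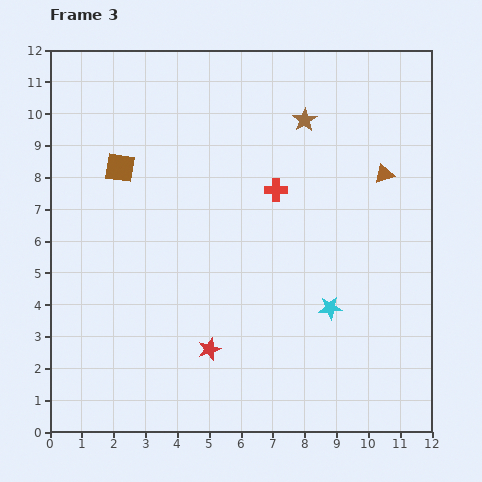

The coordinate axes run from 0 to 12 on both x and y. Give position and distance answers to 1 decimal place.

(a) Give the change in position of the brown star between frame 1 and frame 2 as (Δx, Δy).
(2.5, 0.9)

The brown star was at (3.0, 9.8) in frame 1 and (5.5, 10.7) in frame 2.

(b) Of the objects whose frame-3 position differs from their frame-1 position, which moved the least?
the red star

(moved 0.9)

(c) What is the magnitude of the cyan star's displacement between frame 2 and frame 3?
1.2

The cyan star moved from (10.0, 3.6) to (8.8, 3.9), a distance of √(1.2² + 0.3²) ≈ 1.2.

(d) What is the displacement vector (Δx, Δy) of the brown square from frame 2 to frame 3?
(-0.6, 0.9)

The brown square was at (2.8, 7.4) in frame 2 and (2.2, 8.3) in frame 3.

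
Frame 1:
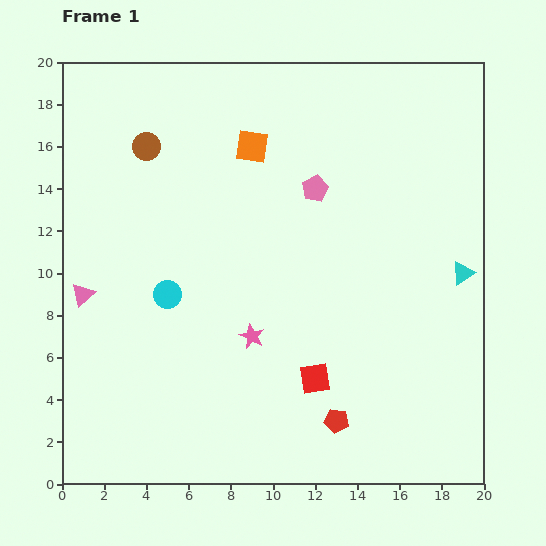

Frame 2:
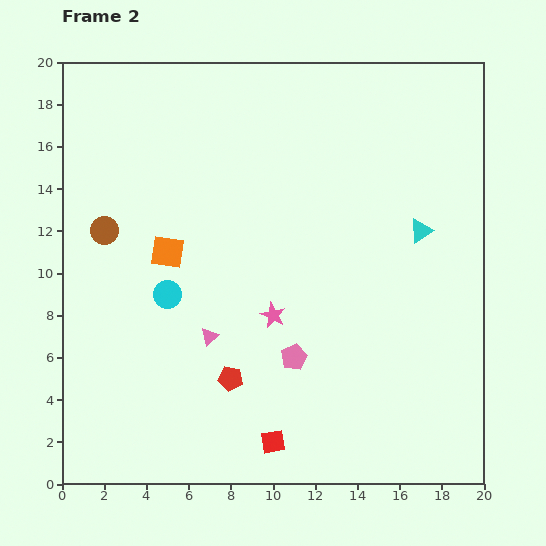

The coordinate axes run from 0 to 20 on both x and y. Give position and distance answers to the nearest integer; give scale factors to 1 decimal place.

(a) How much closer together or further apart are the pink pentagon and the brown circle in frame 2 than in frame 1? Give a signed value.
+3

Distance in frame 1: 8. Distance in frame 2: 11.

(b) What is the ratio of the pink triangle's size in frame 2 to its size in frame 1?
0.8×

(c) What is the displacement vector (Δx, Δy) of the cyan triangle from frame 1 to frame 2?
(-2, 2)

The cyan triangle was at (19, 10) in frame 1 and (17, 12) in frame 2.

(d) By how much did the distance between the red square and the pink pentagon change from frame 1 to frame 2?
-5

Distance in frame 1: 9. Distance in frame 2: 4.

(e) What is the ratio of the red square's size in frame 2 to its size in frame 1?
0.8×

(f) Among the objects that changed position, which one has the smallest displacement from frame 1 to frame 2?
the pink star

(moved 1)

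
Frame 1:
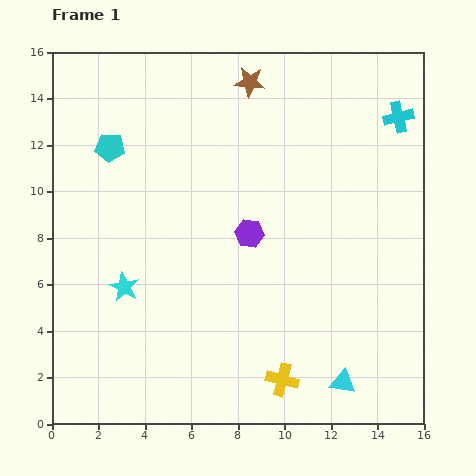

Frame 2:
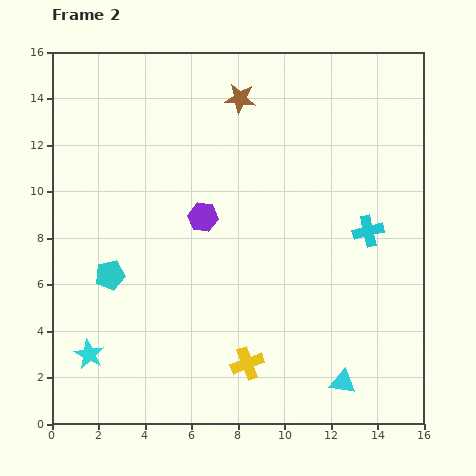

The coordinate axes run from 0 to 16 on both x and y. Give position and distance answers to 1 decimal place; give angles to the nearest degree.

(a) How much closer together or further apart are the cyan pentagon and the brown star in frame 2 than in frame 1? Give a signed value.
+2.8

Distance in frame 1: 6.6. Distance in frame 2: 9.4.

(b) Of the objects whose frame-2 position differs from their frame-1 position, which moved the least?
the brown star

(moved 0.8)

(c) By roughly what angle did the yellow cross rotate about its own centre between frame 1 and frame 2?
35° counter-clockwise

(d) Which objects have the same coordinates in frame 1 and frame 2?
the cyan triangle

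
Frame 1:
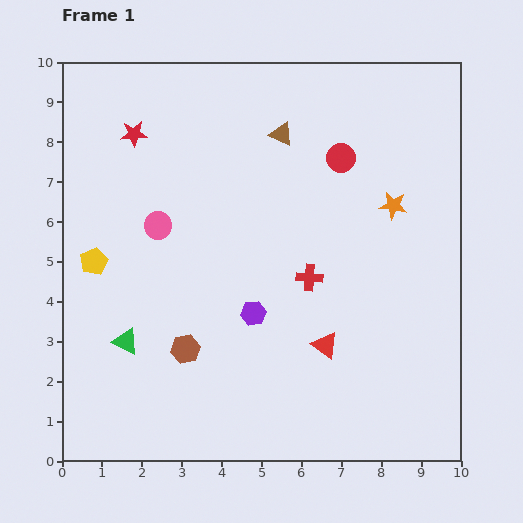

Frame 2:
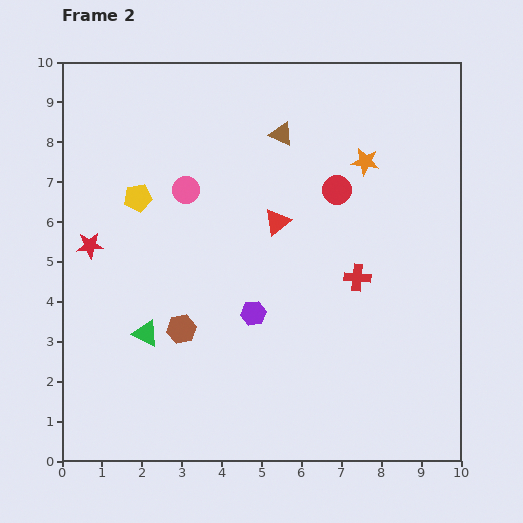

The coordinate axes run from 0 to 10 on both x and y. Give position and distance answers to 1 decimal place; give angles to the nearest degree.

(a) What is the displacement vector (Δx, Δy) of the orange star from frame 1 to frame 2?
(-0.7, 1.1)

The orange star was at (8.3, 6.4) in frame 1 and (7.6, 7.5) in frame 2.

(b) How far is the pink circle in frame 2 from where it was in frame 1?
1.1

The pink circle moved from (2.4, 5.9) to (3.1, 6.8), a distance of √(0.7² + 0.9²) ≈ 1.1.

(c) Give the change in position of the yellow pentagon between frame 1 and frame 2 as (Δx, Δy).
(1.1, 1.6)

The yellow pentagon was at (0.8, 5.0) in frame 1 and (1.9, 6.6) in frame 2.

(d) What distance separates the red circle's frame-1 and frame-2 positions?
0.8

The red circle moved from (7.0, 7.6) to (6.9, 6.8), a distance of √(0.1² + 0.8²) ≈ 0.8.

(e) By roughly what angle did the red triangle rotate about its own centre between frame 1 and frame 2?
45° clockwise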